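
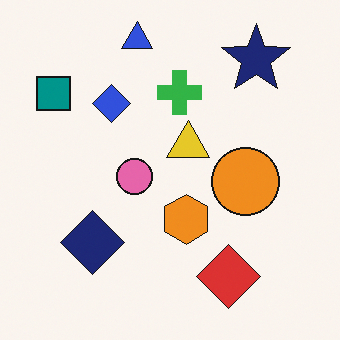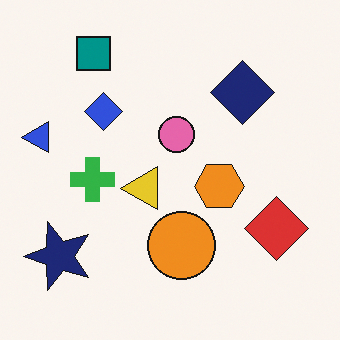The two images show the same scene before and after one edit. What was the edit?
The second image is the first transposed (reflected across the top-left ↔ bottom-right diagonal).

Shapes have swapped their row and column positions — what was in the top-right is now in the bottom-left — a diagonal reflection.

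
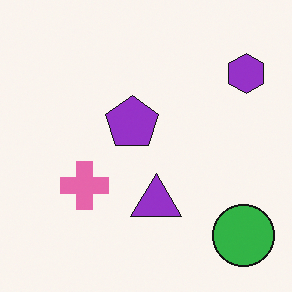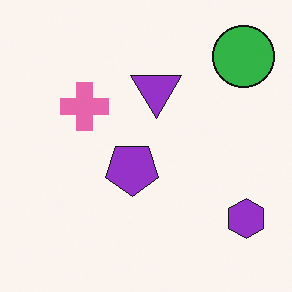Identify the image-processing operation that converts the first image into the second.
It was flipped vertically (top ↔ bottom).

The green circle is in the bottom-right of the first image and the top-right of the second — shapes on opposite sides of the horizontal midline have swapped in a mirror flip.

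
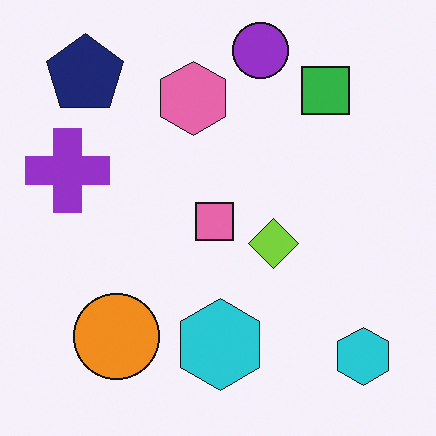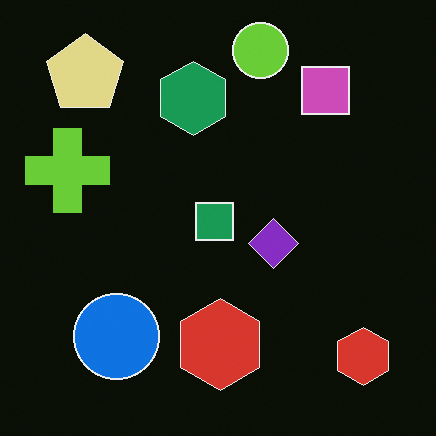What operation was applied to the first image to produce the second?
The image was color-inverted (negative).

The light background has become dark and every shape's color is its complement — a photographic negative.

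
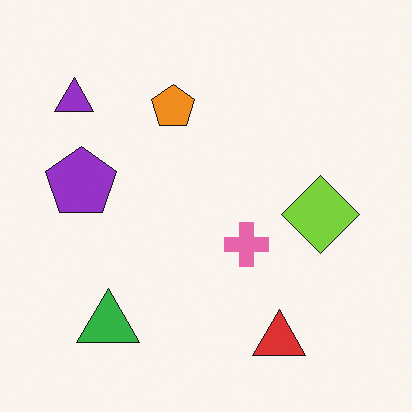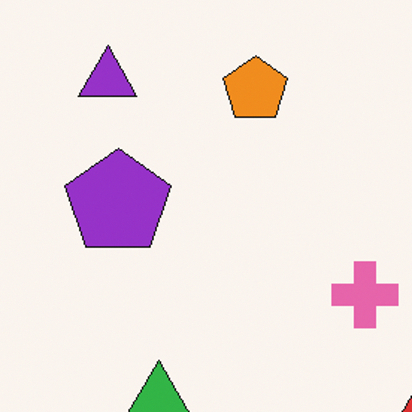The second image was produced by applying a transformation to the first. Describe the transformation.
The image was cropped slightly and scaled back up.

The visible shapes are larger and the field of view is narrower; shapes near the original edges may be partly or wholly outside the frame — a crop-and-rescale.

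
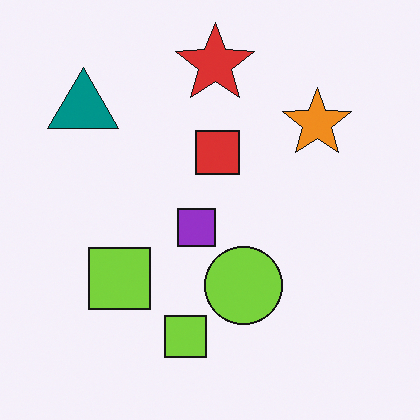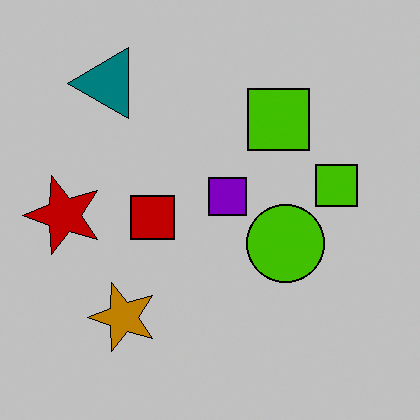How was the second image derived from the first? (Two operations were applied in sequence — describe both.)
This is the original image transposed (reflected across the top-left ↔ bottom-right diagonal), then heavily posterized to just a handful of flat colors.

Shapes have swapped their row and column positions — what was in the top-right is now in the bottom-left — a diagonal reflection. Each flat color has snapped to a coarser quantized level — most visibly, the near-white background has dropped to a flat grey.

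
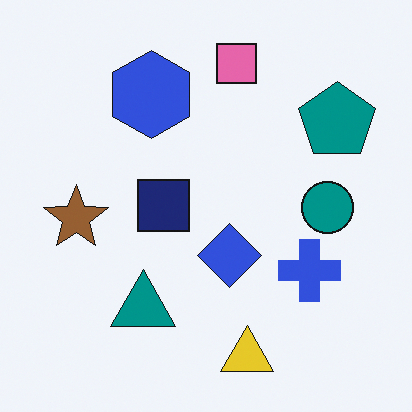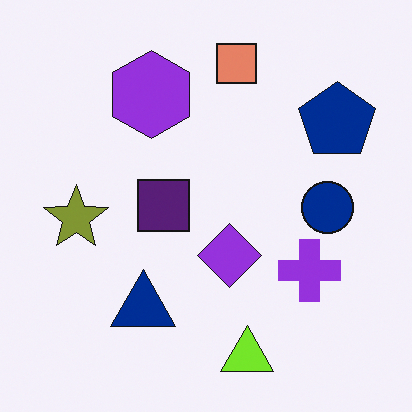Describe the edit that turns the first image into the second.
The image was hue-shifted by a small amount.

Every shape's color has rotated by the same amount around the hue wheel — a uniform hue shift.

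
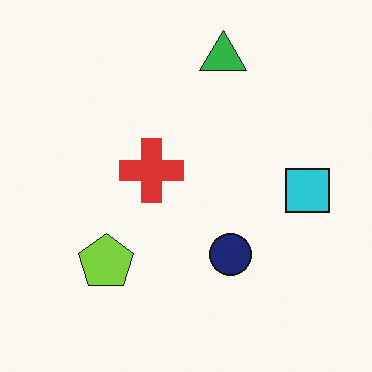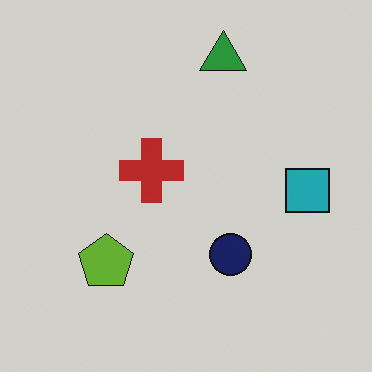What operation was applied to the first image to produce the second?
It was slightly darkened.

Every pixel — background and shapes alike — is uniformly darkened.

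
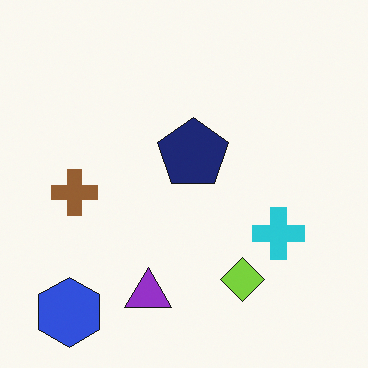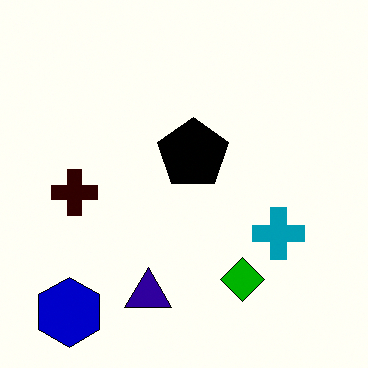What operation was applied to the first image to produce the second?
The second image is the first given much higher contrast.

Tones are pushed away from mid-grey across the whole image — a global contrast change.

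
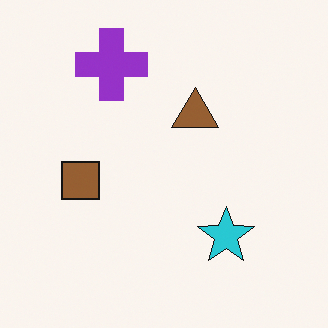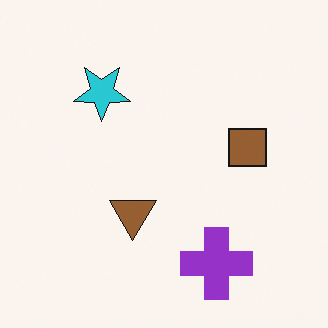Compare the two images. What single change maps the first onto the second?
The image was rotated 180°.

The purple cross sits in the top of the first image and the bottom of the second — consistent with a whole-image 180° rotation.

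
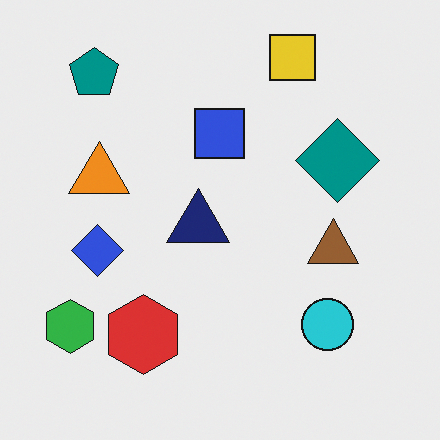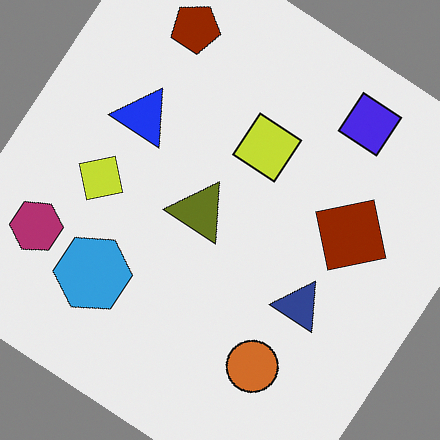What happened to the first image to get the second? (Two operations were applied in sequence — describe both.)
The image was hue-shifted through roughly half the color wheel, then rotated clockwise by a large amount — several tens of degrees.

Every shape's color has rotated by the same amount around the hue wheel — a uniform hue shift. Every shape is tilted by the same angle and the image corners show triangular fill wedges — a whole-image rotation by a non-right angle.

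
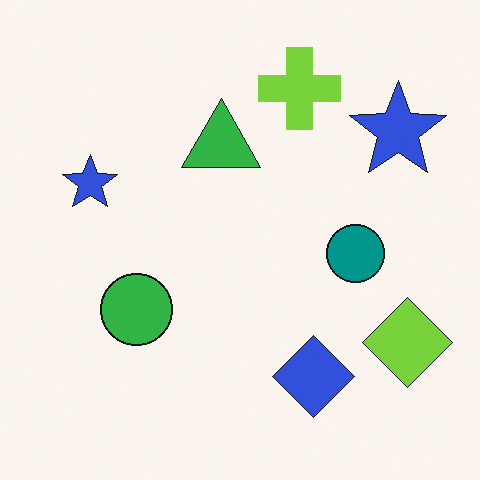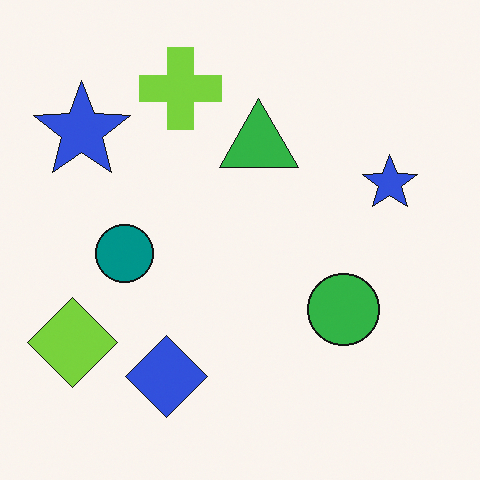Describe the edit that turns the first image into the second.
The image was flipped horizontally (left ↔ right).

The lime diamond is in the bottom-right of the first image and the bottom-left of the second — shapes on opposite sides of the vertical midline have swapped in a mirror flip.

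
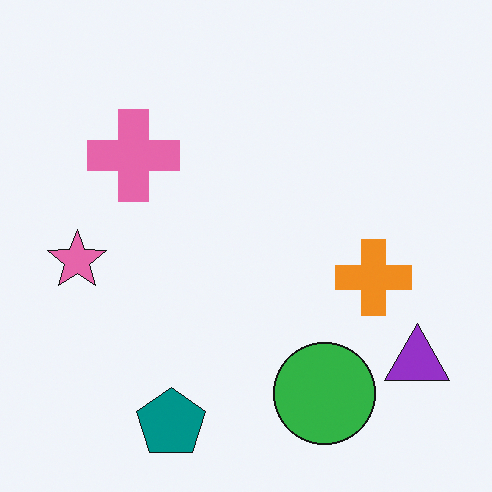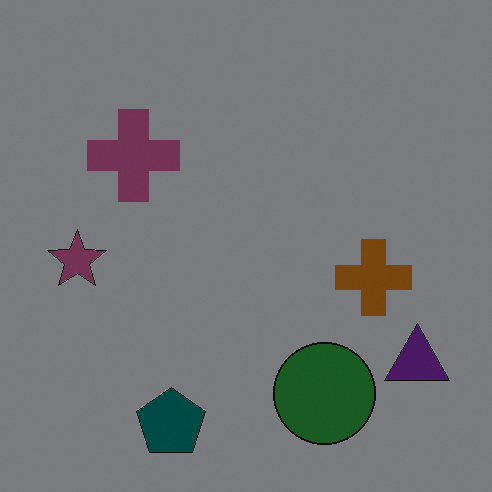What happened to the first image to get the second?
It was substantially darkened.

Every pixel — background and shapes alike — is uniformly darkened.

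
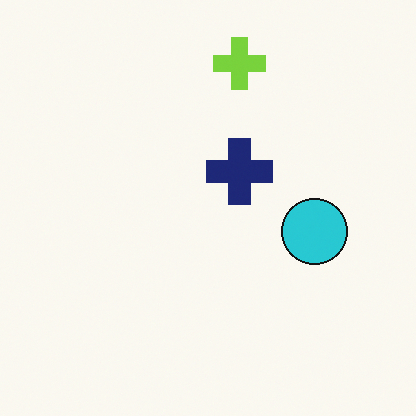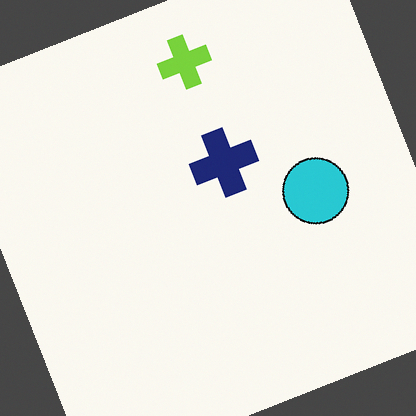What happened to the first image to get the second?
The image was rotated counter-clockwise by a moderate amount.

Every shape is tilted by the same angle and the image corners show triangular fill wedges — a whole-image rotation by a non-right angle.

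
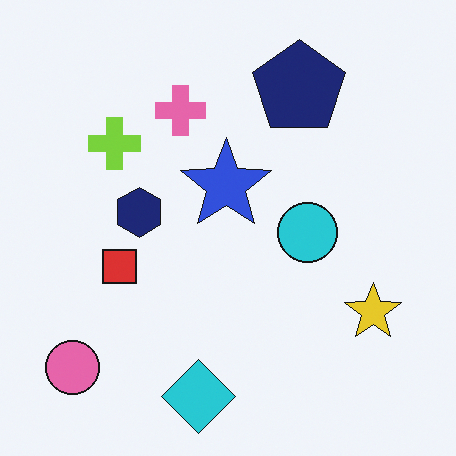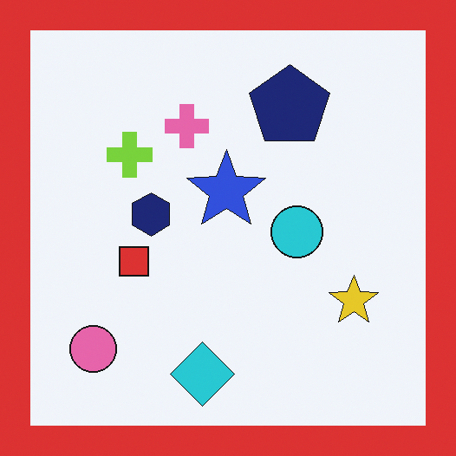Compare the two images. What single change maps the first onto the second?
The transformation is: framed with a red border.

A solid red frame runs around the edge of the second image, with the content slightly shrunk inside it.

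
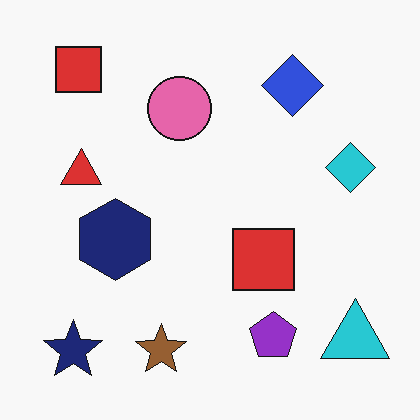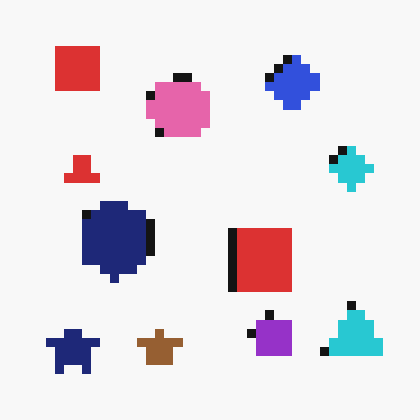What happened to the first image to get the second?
The second image is the first coarsely pixelated.

Shapes are reduced to large square blocks; fine edges and outlines are lost — a downscale-then-upscale (mosaic) effect.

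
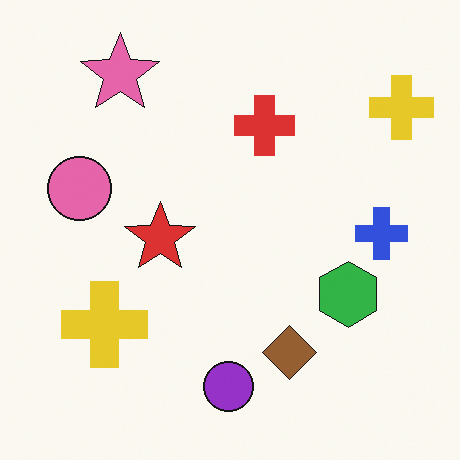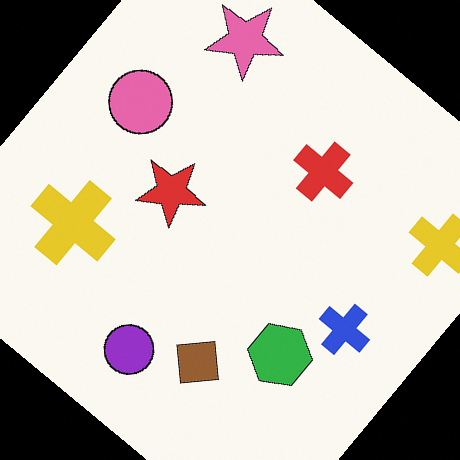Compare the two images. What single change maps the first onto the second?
The transformation is: rotated clockwise by a large amount — several tens of degrees.

Every shape is tilted by the same angle and the image corners show triangular fill wedges — a whole-image rotation by a non-right angle.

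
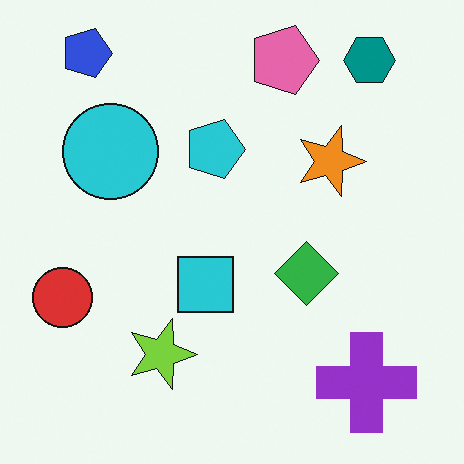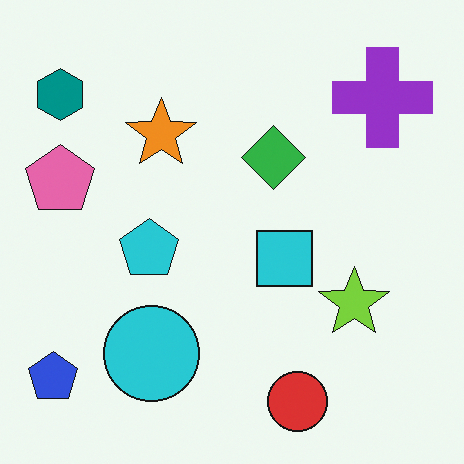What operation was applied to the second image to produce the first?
The transformation is: rotated 90° clockwise.

The blue pentagon sits in the bottom-left of the second image and the top-left of the first — consistent with a whole-image 90° clockwise rotation.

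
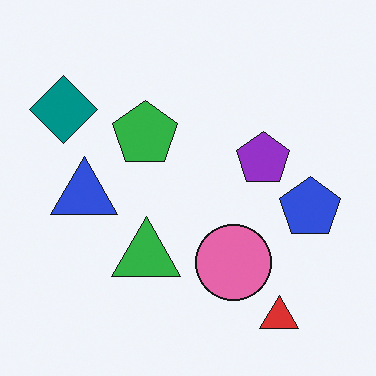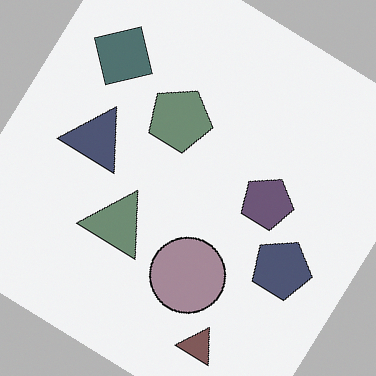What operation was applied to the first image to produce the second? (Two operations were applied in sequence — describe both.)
This is the original image made much more muted (saturation change), then rotated clockwise by a large amount — several tens of degrees.

All colors are more muted and greyish — a global saturation change. Every shape is tilted by the same angle and the image corners show triangular fill wedges — a whole-image rotation by a non-right angle.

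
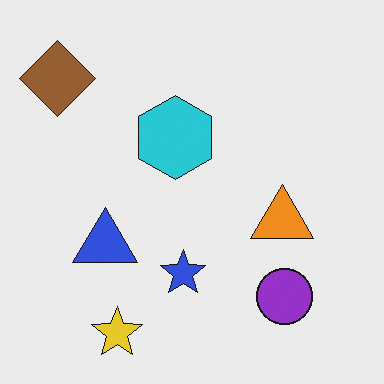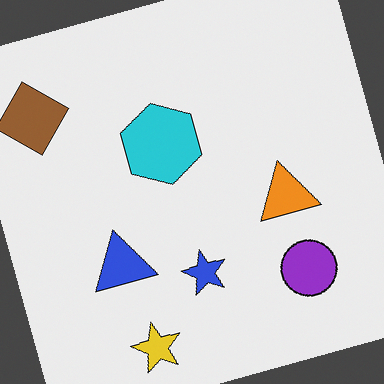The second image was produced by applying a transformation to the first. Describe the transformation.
Rotated counter-clockwise by a moderate amount.

Every shape is tilted by the same angle and the image corners show triangular fill wedges — a whole-image rotation by a non-right angle.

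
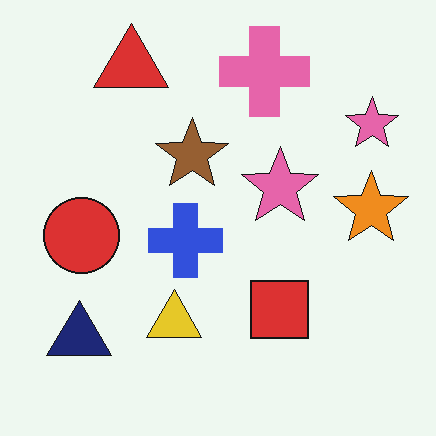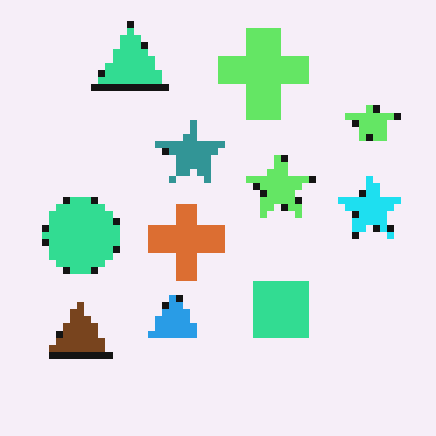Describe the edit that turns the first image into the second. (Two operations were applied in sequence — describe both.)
The second image is the first hue-shifted noticeably, then pixelated into visible square blocks.

Every shape's color has rotated by the same amount around the hue wheel — a uniform hue shift. Shapes are reduced to large square blocks; fine edges and outlines are lost — a downscale-then-upscale (mosaic) effect.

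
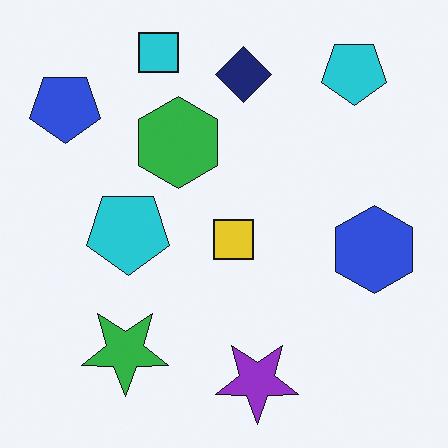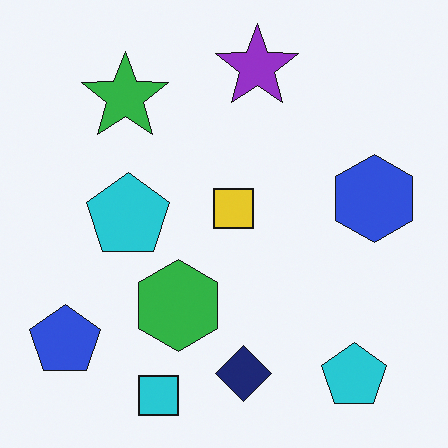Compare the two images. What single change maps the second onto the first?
This is the original image flipped vertically (top ↔ bottom).

The cyan square is in the bottom of the second image and the top of the first — shapes on opposite sides of the horizontal midline have swapped in a mirror flip.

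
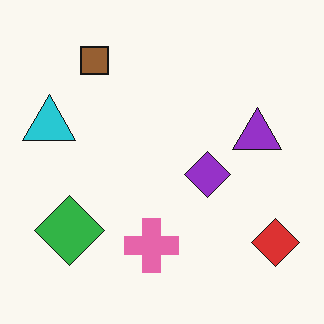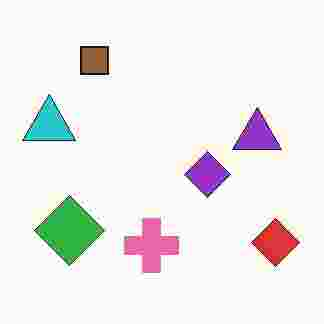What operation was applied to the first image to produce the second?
The second image is the first heavily JPEG-compressed with obvious blocking artifacts.

Blocky 8×8 compression artifacts appear around shape edges and the flat background shows ringing — characteristic JPEG degradation.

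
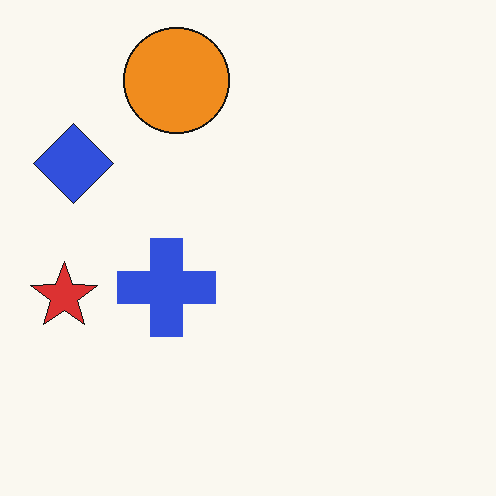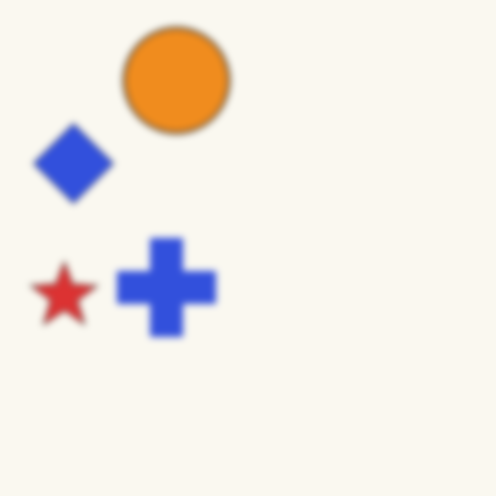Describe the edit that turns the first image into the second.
The image was noticeably gaussian-blurred.

Shape edges and outlines are uniformly softened across the whole image.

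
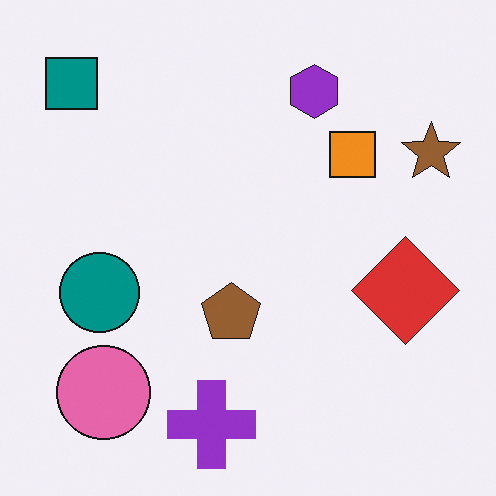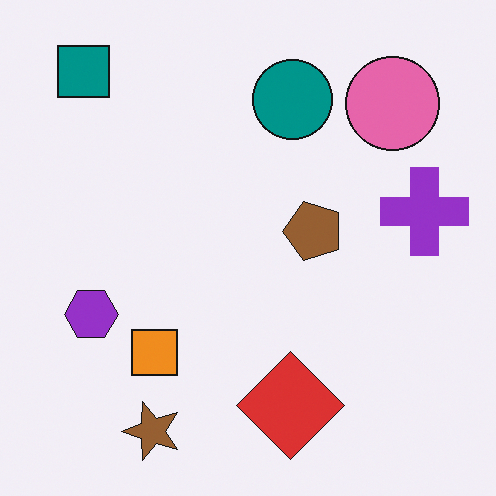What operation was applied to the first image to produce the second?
The transformation is: transposed (reflected across the top-left ↔ bottom-right diagonal).

Shapes have swapped their row and column positions — what was in the top-right is now in the bottom-left — a diagonal reflection.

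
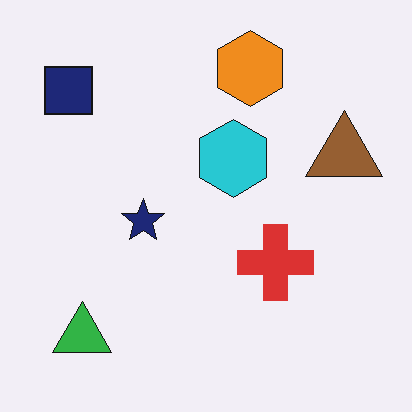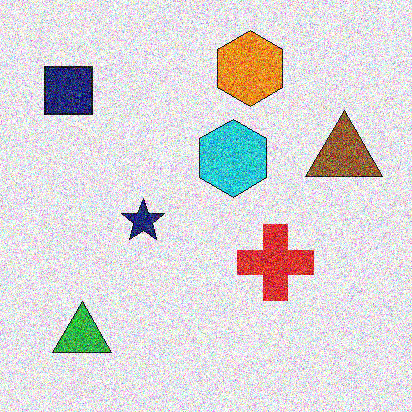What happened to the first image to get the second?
The transformation is: degraded with strong gaussian noise.

Random speckle covers the whole image, including the flat background.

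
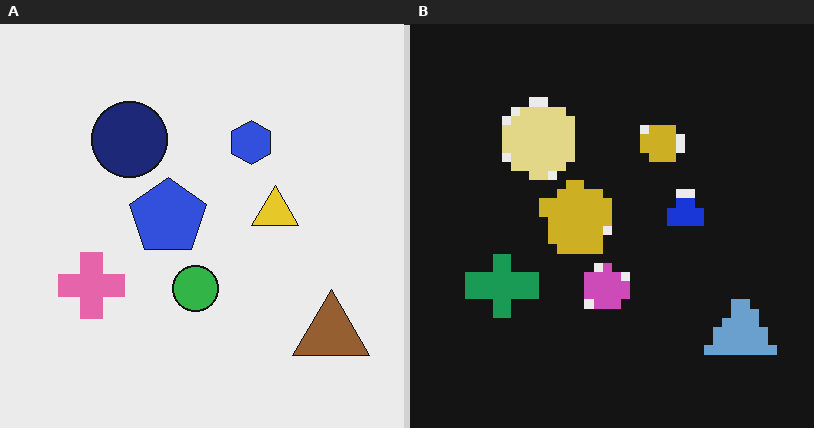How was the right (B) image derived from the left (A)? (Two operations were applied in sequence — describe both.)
The image was color-inverted (negative), then coarsely pixelated.

The light background has become dark and every shape's color is its complement — a photographic negative. Shapes are reduced to large square blocks; fine edges and outlines are lost — a downscale-then-upscale (mosaic) effect.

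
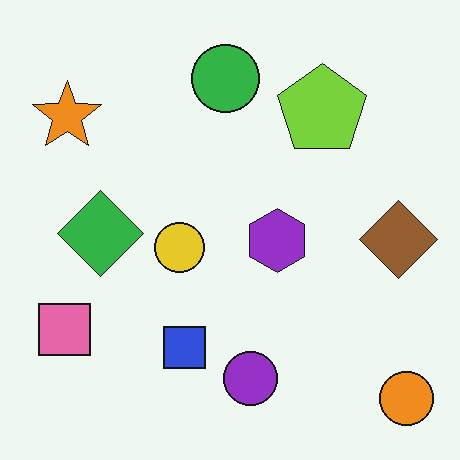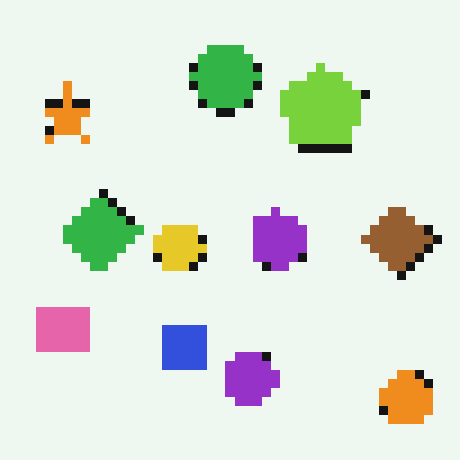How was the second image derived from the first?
Heavily pixelated into large blocks.

Shapes are reduced to large square blocks; fine edges and outlines are lost — a downscale-then-upscale (mosaic) effect.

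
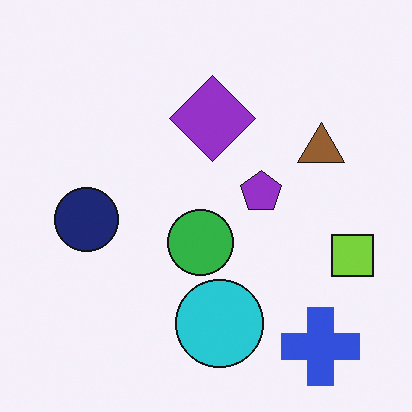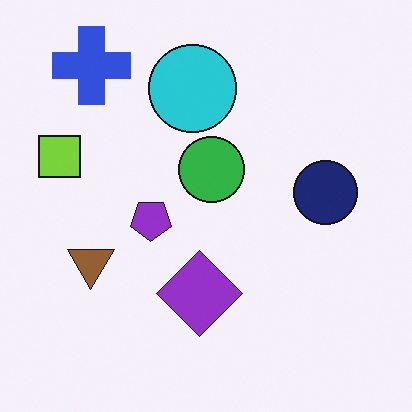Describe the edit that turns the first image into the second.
The transformation is: rotated 180°.

The blue cross sits in the bottom-right of the first image and the top-left of the second — consistent with a whole-image 180° rotation.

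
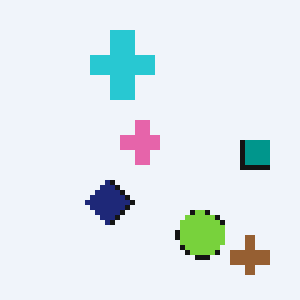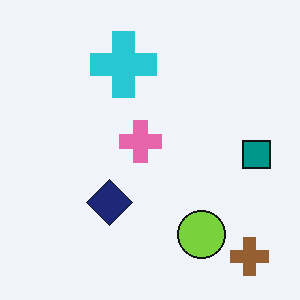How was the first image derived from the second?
This is the original image lightly pixelated (a mild mosaic effect).

Shapes are reduced to large square blocks; fine edges and outlines are lost — a downscale-then-upscale (mosaic) effect.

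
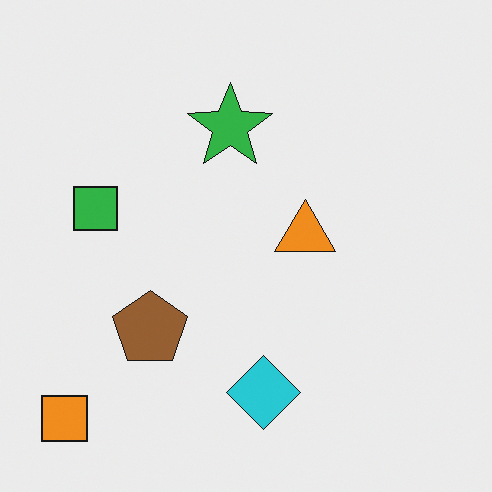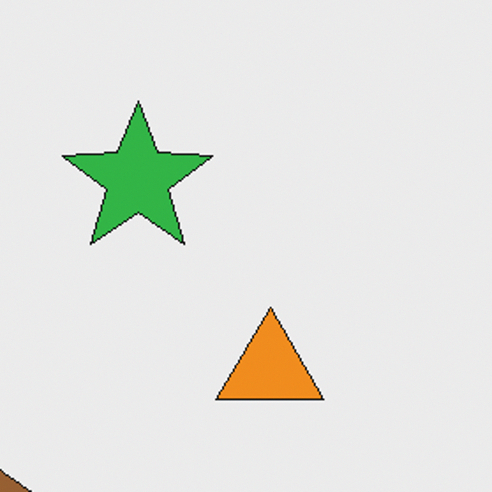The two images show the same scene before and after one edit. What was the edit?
The image was cropped tightly and scaled back up.

The visible shapes are larger and the field of view is narrower; shapes near the original edges may be partly or wholly outside the frame — a crop-and-rescale.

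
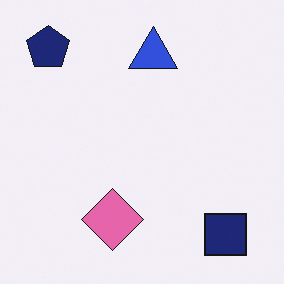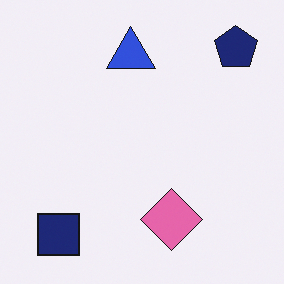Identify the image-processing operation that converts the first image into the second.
This is the original image flipped horizontally (left ↔ right).

The navy pentagon is in the top-left of the first image and the top-right of the second — shapes on opposite sides of the vertical midline have swapped in a mirror flip.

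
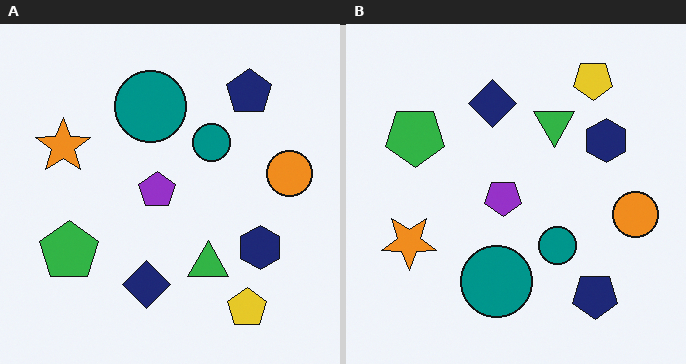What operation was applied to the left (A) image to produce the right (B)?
The image was flipped vertically (top ↔ bottom).

The yellow pentagon is in the bottom-right of the left (A) image and the top-right of the right (B) — shapes on opposite sides of the horizontal midline have swapped in a mirror flip.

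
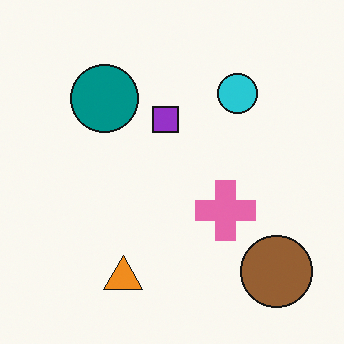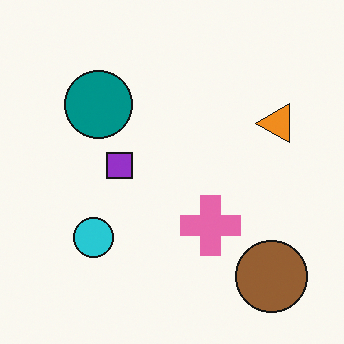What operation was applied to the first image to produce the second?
Transposed (reflected across the top-left ↔ bottom-right diagonal).

Shapes have swapped their row and column positions — what was in the top-right is now in the bottom-left — a diagonal reflection.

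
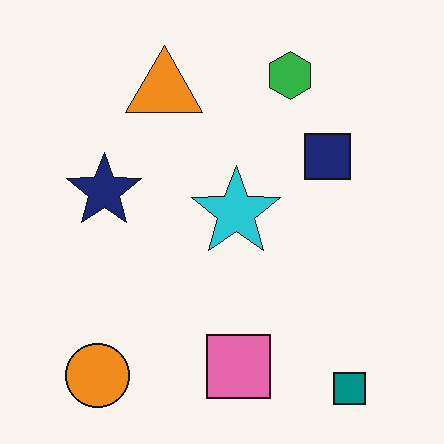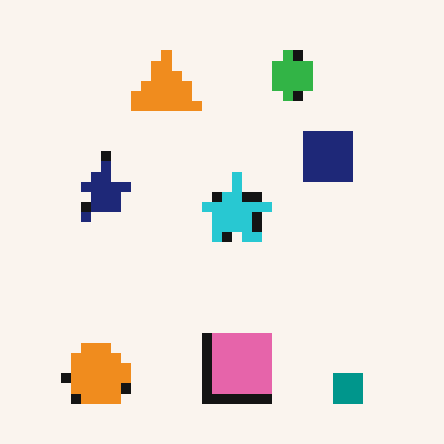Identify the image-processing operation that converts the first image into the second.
The second image is the first heavily pixelated into large blocks.

Shapes are reduced to large square blocks; fine edges and outlines are lost — a downscale-then-upscale (mosaic) effect.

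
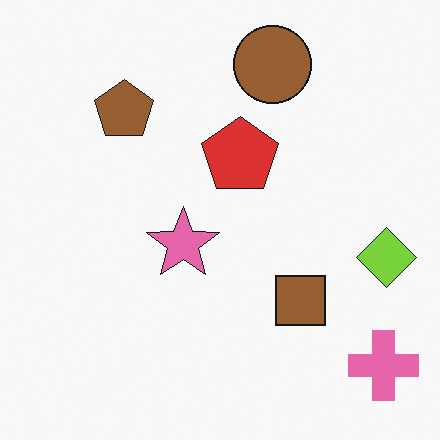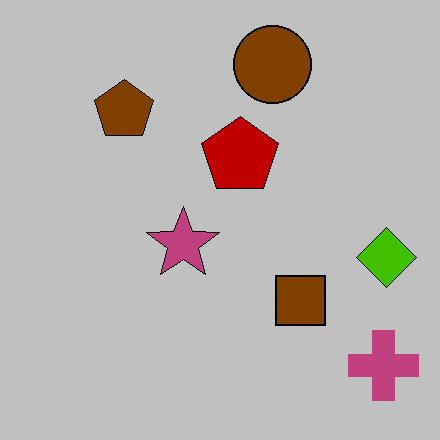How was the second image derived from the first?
It was aggressively posterized.

Each flat color has snapped to a coarser quantized level — most visibly, the near-white background has dropped to a flat grey.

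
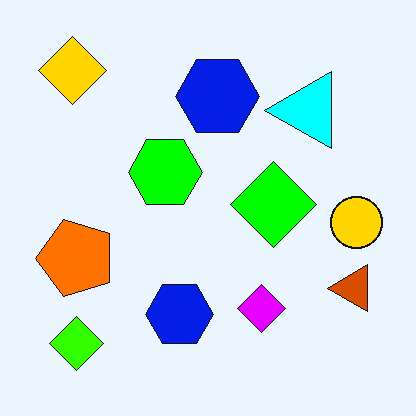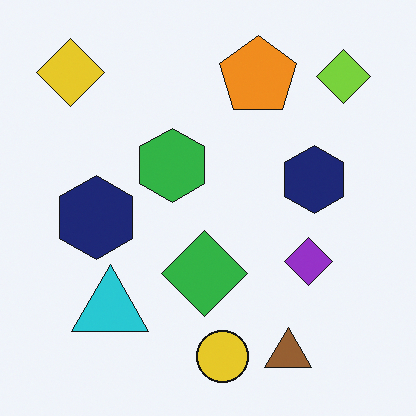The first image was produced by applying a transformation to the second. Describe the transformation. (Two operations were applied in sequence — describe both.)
The image was transposed (reflected across the top-left ↔ bottom-right diagonal), then made much more vivid (saturation change).

Shapes have swapped their row and column positions — what was in the top-right is now in the bottom-left — a diagonal reflection. All colors are more vivid — a global saturation change.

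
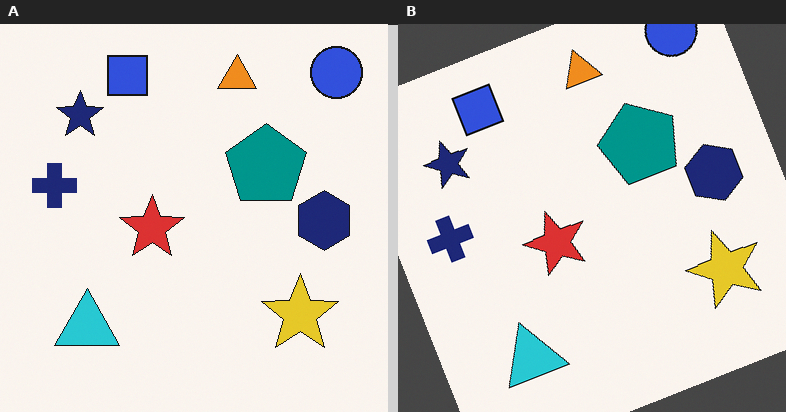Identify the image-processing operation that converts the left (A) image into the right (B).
This is the original image rotated counter-clockwise by a moderate amount.

Every shape is tilted by the same angle and the image corners show triangular fill wedges — a whole-image rotation by a non-right angle.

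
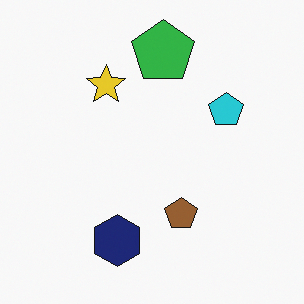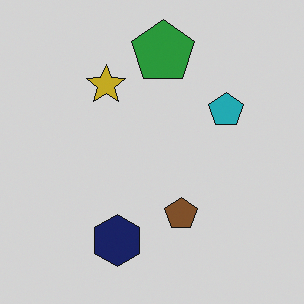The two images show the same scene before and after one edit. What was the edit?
The second image is the first slightly darkened.

Every pixel — background and shapes alike — is uniformly darkened.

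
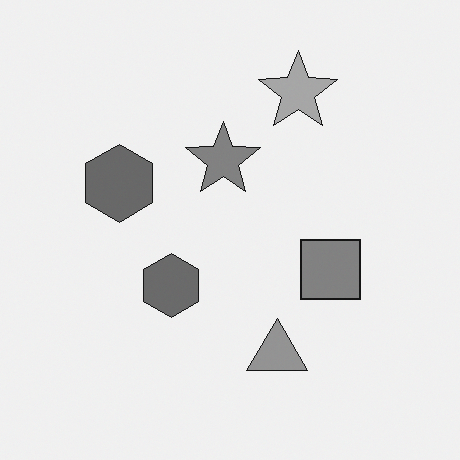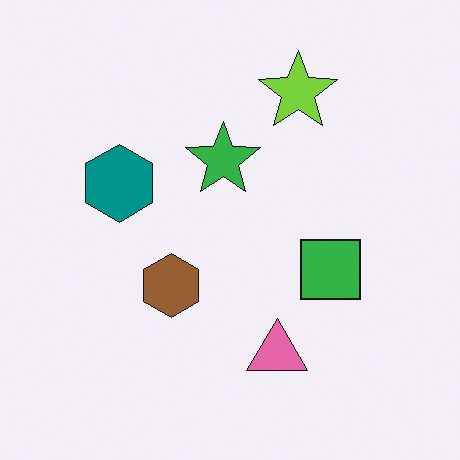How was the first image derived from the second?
The image was converted to grayscale.

All color is removed — every shape is now a shade of grey.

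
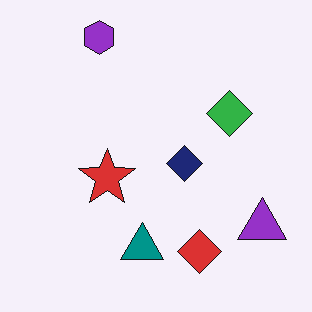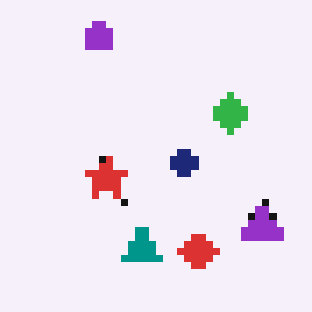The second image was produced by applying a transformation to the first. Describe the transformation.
The transformation is: moderately pixelated.

Shapes are reduced to large square blocks; fine edges and outlines are lost — a downscale-then-upscale (mosaic) effect.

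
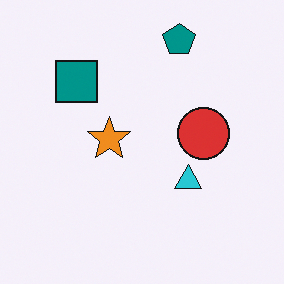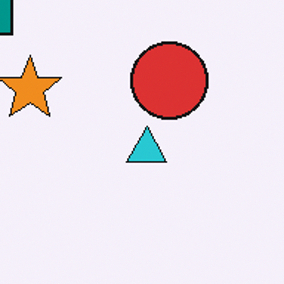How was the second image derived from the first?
It was cropped slightly and scaled back up.

The visible shapes are larger and the field of view is narrower; shapes near the original edges may be partly or wholly outside the frame — a crop-and-rescale.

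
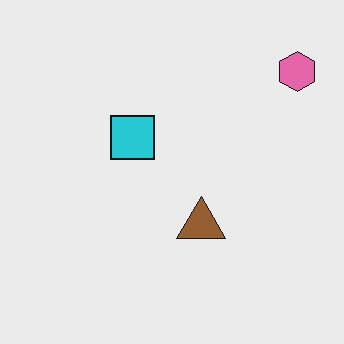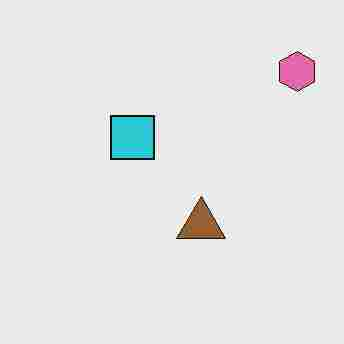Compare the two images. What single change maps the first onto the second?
This is the original image degraded with heavy JPEG compression.

Blocky 8×8 compression artifacts appear around shape edges and the flat background shows ringing — characteristic JPEG degradation.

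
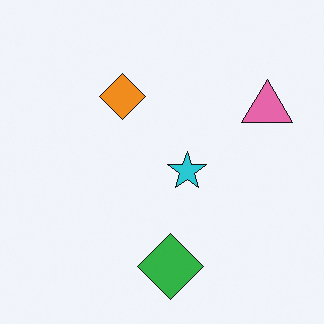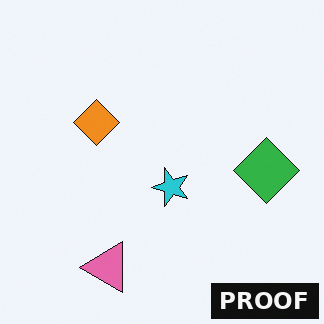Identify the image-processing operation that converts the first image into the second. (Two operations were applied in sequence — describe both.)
The transformation is: transposed (reflected across the top-left ↔ bottom-right diagonal), then watermarked with the text "PROOF" in the lower-right corner.

Shapes have swapped their row and column positions — what was in the top-right is now in the bottom-left — a diagonal reflection. A dark label reading "PROOF" appears in the lower-right corner.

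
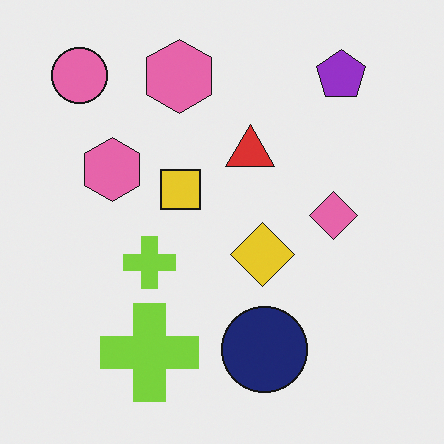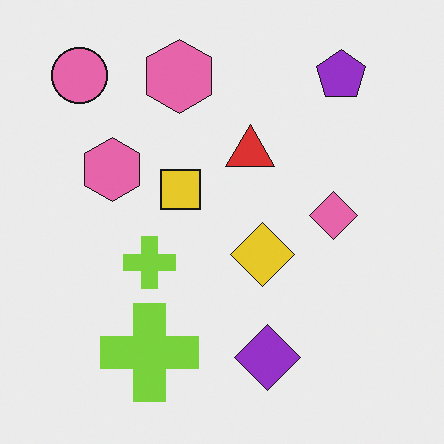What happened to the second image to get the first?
This is the original image overlaid with an additional navy circle.

A navy circle appears in the first image that is absent from the second.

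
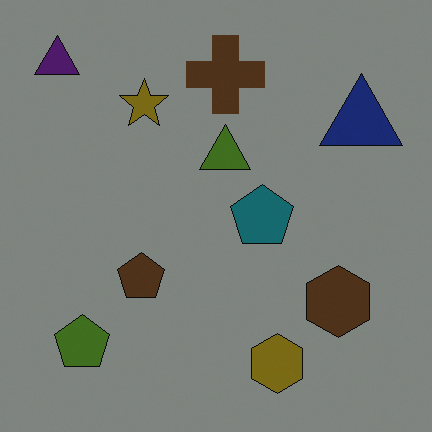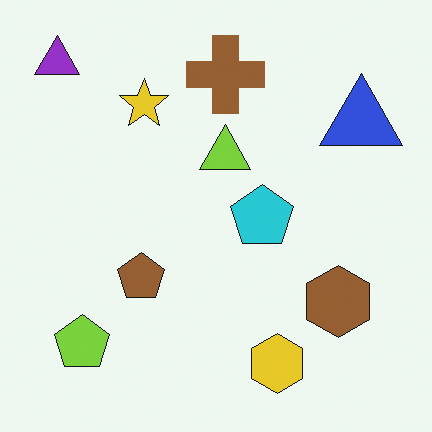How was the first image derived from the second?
It was substantially darkened.

Every pixel — background and shapes alike — is uniformly darkened.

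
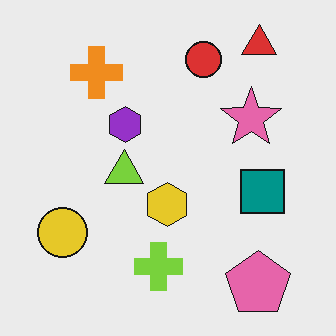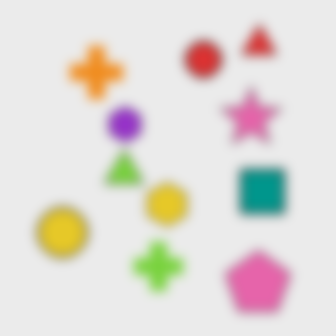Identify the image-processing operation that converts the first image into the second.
The transformation is: strongly gaussian-blurred.

Shape edges and outlines are uniformly softened across the whole image.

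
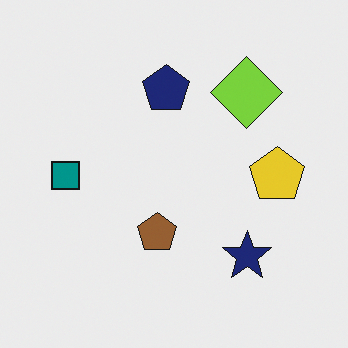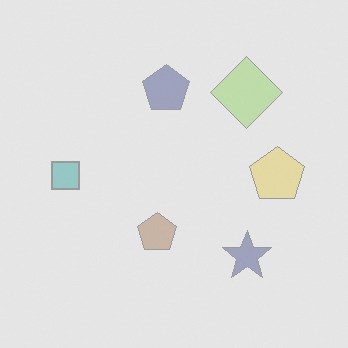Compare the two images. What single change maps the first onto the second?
Given much lower contrast.

Tones are pushed toward mid-grey across the whole image — a global contrast change.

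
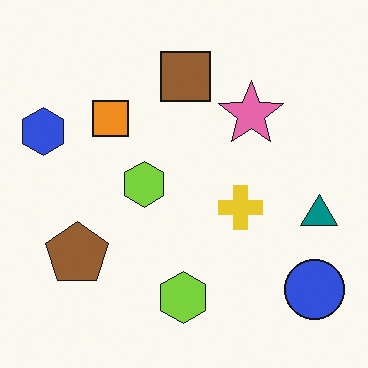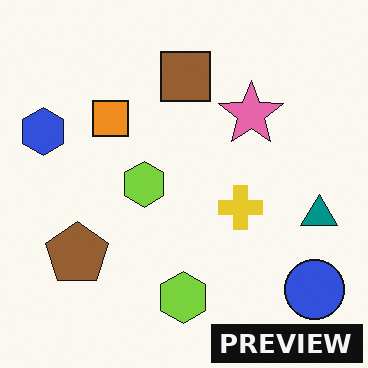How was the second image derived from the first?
It was watermarked with the text "PREVIEW" in the lower-right corner.

A dark label reading "PREVIEW" appears in the lower-right corner.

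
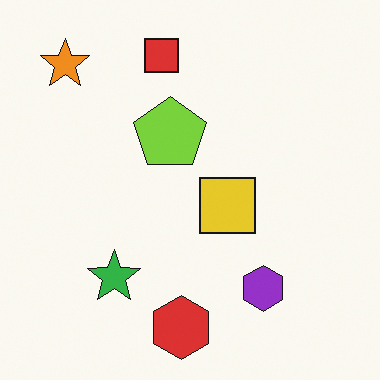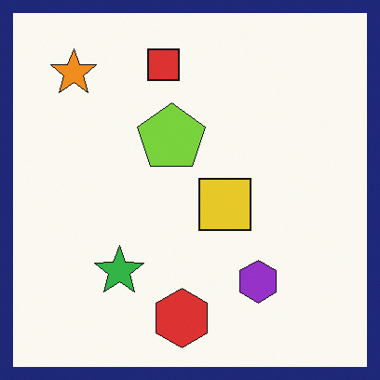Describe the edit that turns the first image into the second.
This is the original image framed with a navy border.

A solid navy frame runs around the edge of the second image, with the content slightly shrunk inside it.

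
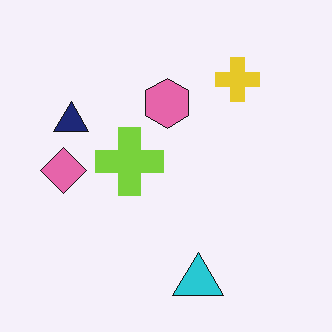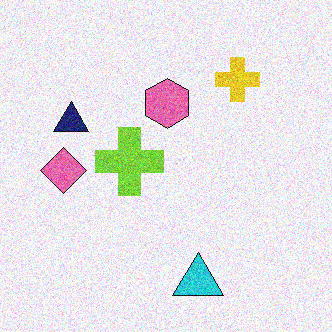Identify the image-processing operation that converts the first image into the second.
Degraded with moderate additive noise.

Random speckle covers the whole image, including the flat background.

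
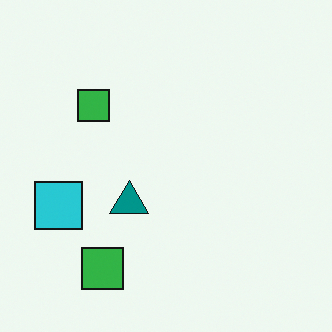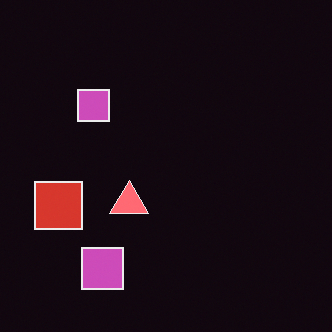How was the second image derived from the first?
The second image is the first color-inverted (negative).

The light background has become dark and every shape's color is its complement — a photographic negative.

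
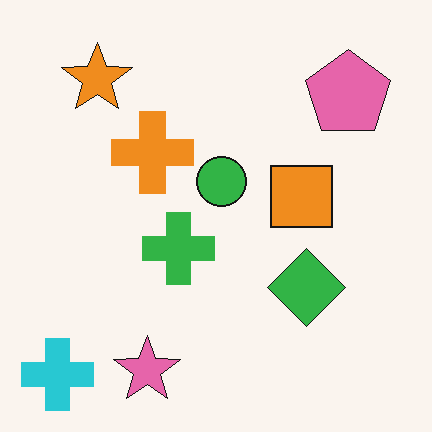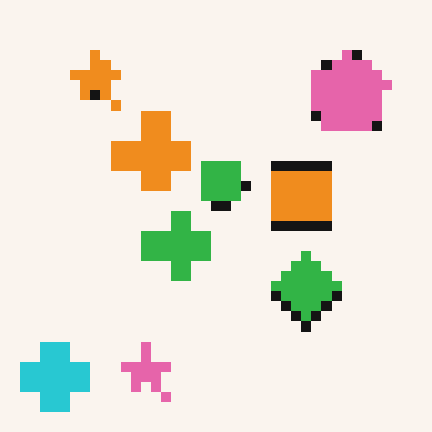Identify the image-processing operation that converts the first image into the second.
The image was heavily pixelated into large blocks.

Shapes are reduced to large square blocks; fine edges and outlines are lost — a downscale-then-upscale (mosaic) effect.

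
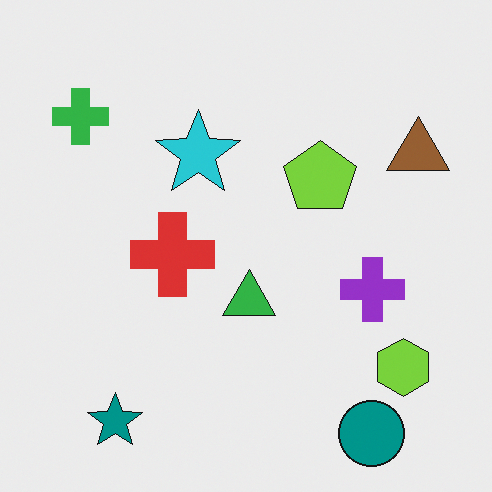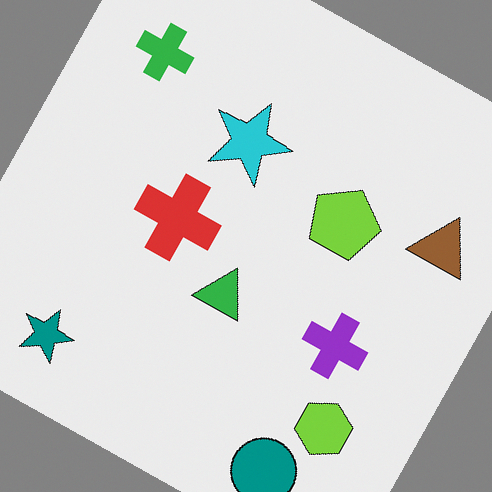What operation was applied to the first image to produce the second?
The second image is the first rotated clockwise by a clearly visible amount.

Every shape is tilted by the same angle and the image corners show triangular fill wedges — a whole-image rotation by a non-right angle.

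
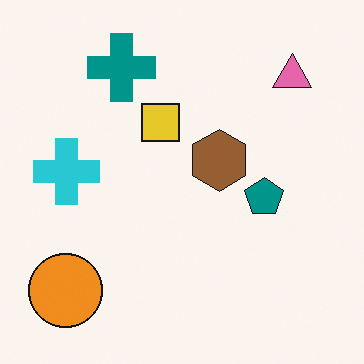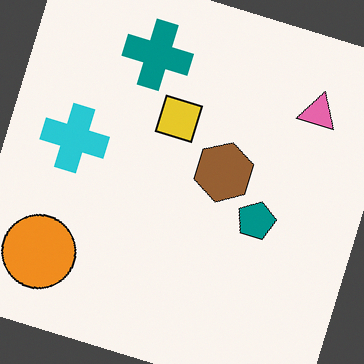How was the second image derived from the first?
This is the original image rotated clockwise by a moderate amount.

Every shape is tilted by the same angle and the image corners show triangular fill wedges — a whole-image rotation by a non-right angle.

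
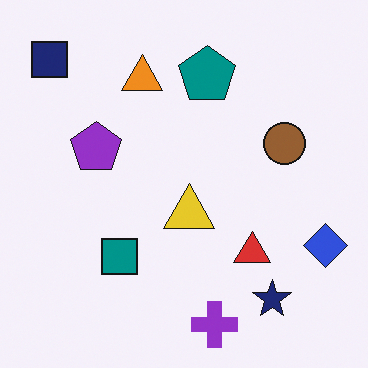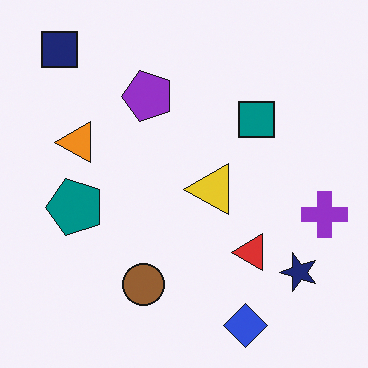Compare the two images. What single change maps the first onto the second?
It was transposed (reflected across the top-left ↔ bottom-right diagonal).

Shapes have swapped their row and column positions — what was in the top-right is now in the bottom-left — a diagonal reflection.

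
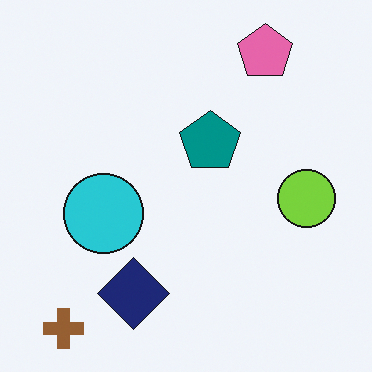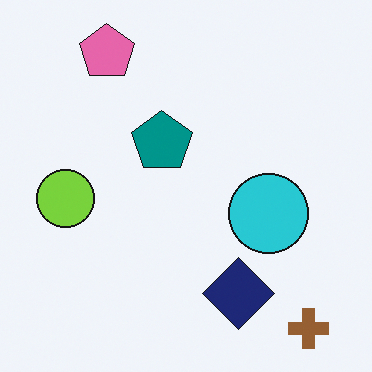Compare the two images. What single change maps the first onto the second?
Flipped horizontally (left ↔ right).

The brown cross is in the bottom-left of the first image and the bottom-right of the second — shapes on opposite sides of the vertical midline have swapped in a mirror flip.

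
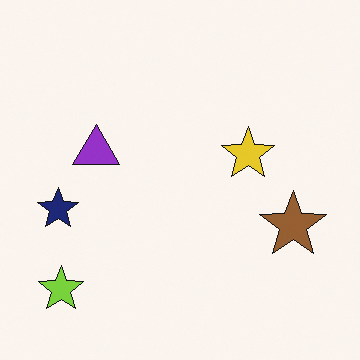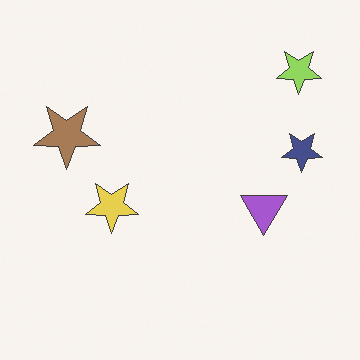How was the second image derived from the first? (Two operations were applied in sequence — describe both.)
The second image is the first given slightly reduced contrast, then rotated 180°.

Tones are pushed toward mid-grey across the whole image — a global contrast change. The lime star sits in the bottom-left of the first image and the top-right of the second — consistent with a whole-image 180° rotation.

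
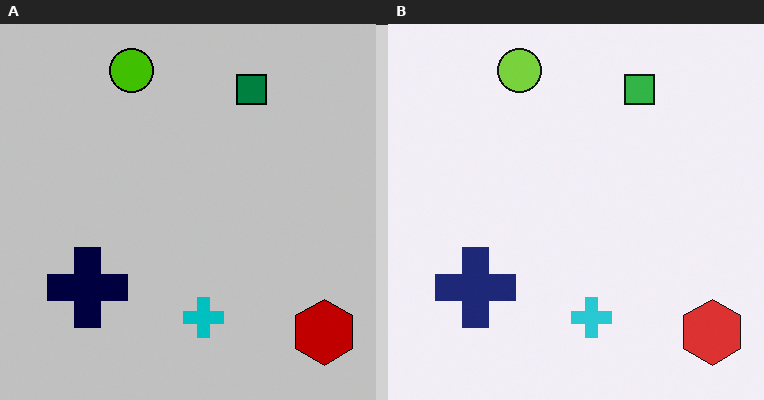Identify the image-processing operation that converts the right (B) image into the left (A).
This is the original image heavily posterized to just a handful of flat colors.

Each flat color has snapped to a coarser quantized level — most visibly, the near-white background has dropped to a flat grey.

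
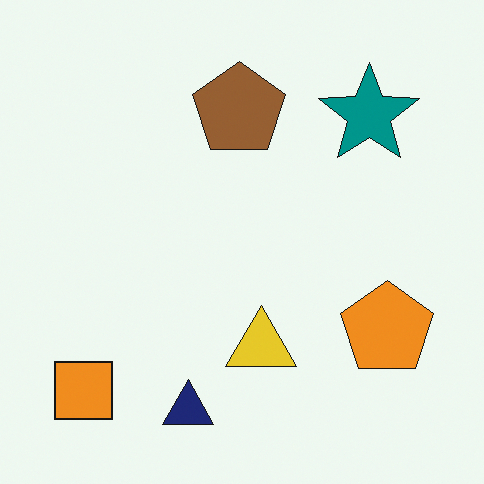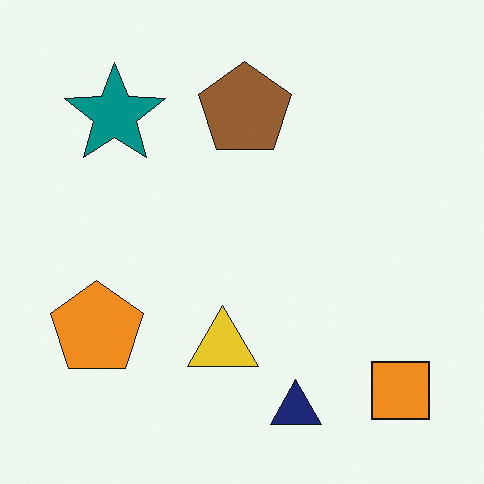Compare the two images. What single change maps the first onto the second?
Flipped horizontally (left ↔ right).

The orange square is in the bottom-left of the first image and the bottom-right of the second — shapes on opposite sides of the vertical midline have swapped in a mirror flip.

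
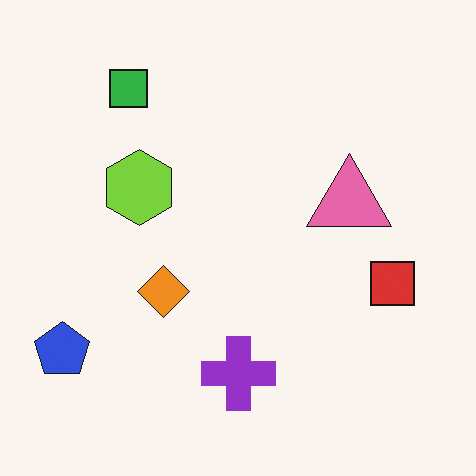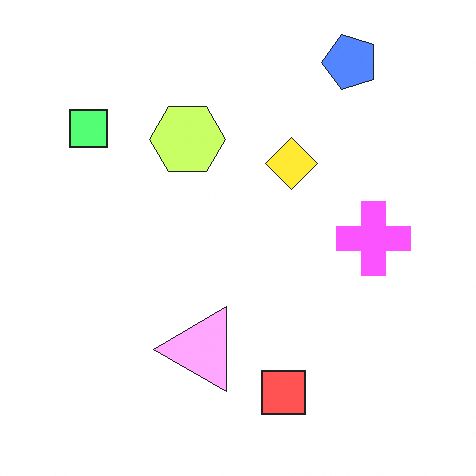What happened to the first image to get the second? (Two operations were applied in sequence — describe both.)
The transformation is: transposed (reflected across the top-left ↔ bottom-right diagonal), then substantially brightened.

Shapes have swapped their row and column positions — what was in the top-right is now in the bottom-left — a diagonal reflection. Every pixel — background and shapes alike — is uniformly brightened.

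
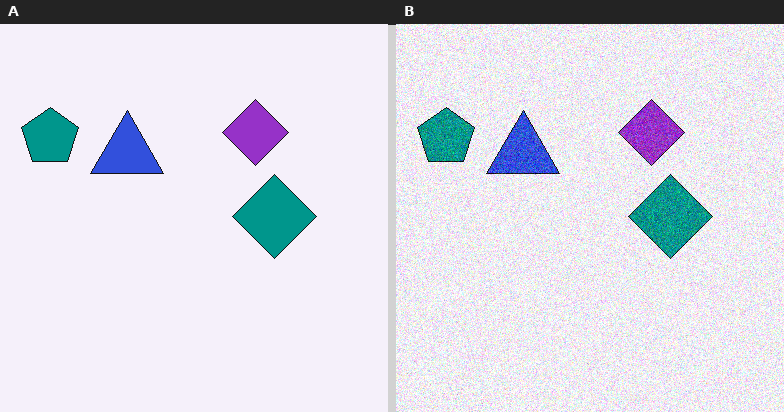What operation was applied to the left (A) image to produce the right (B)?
It was degraded with moderate additive noise.

Random speckle covers the whole image, including the flat background.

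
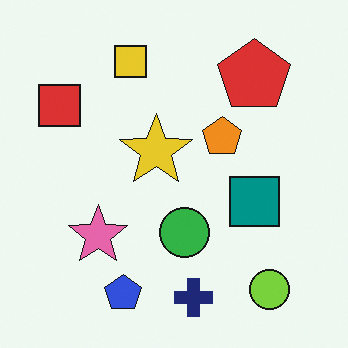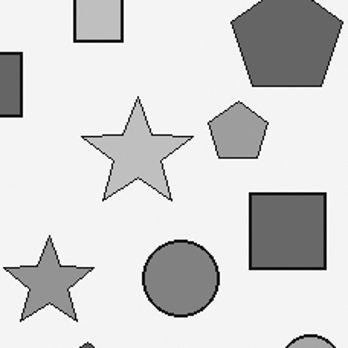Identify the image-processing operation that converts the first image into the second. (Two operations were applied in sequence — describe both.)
This is the original image converted to grayscale, then cropped slightly and scaled back up.

All color is removed — every shape is now a shade of grey. The visible shapes are larger and the field of view is narrower; shapes near the original edges may be partly or wholly outside the frame — a crop-and-rescale.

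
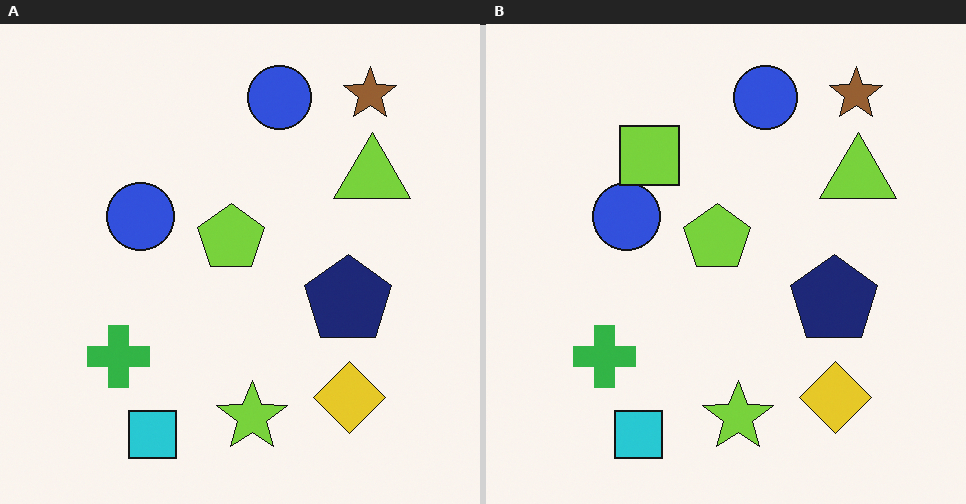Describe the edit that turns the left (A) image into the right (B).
This is the original image overlaid with an additional lime square.

A lime square appears in the right (B) image that is absent from the left (A).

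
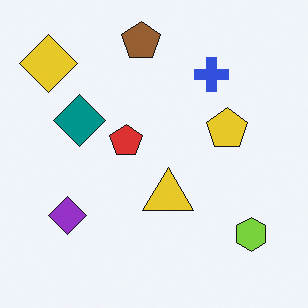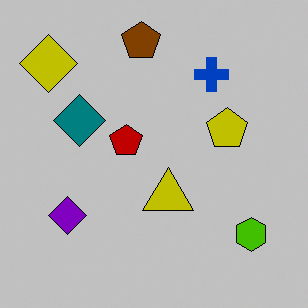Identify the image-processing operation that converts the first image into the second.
This is the original image aggressively posterized.

Each flat color has snapped to a coarser quantized level — most visibly, the near-white background has dropped to a flat grey.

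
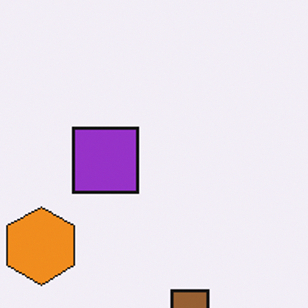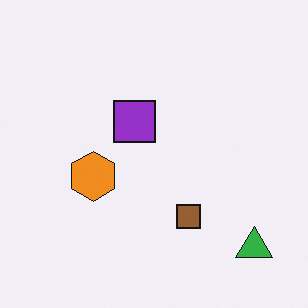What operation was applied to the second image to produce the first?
The first image is the second cropped to a modestly smaller region and rescaled.

The visible shapes are larger and the field of view is narrower; shapes near the original edges may be partly or wholly outside the frame — a crop-and-rescale.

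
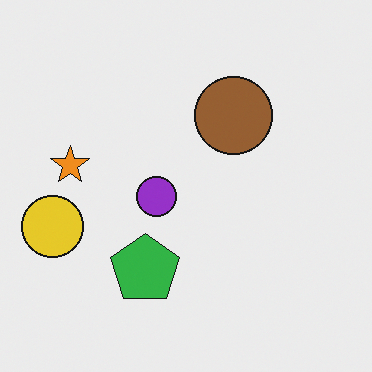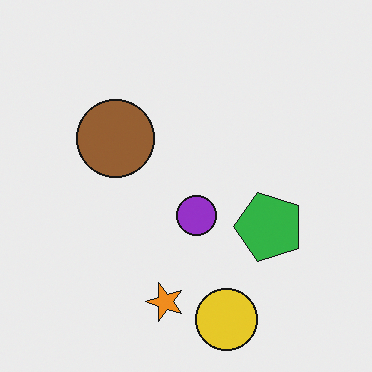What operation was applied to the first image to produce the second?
The image was rotated 90° counter-clockwise.

The yellow circle sits in the left of the first image and the bottom of the second — consistent with a whole-image 90° counter-clockwise rotation.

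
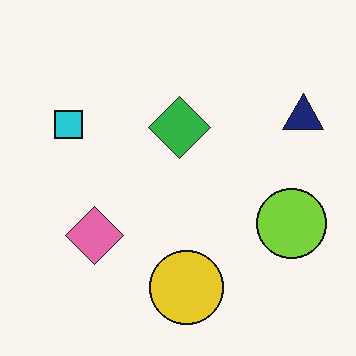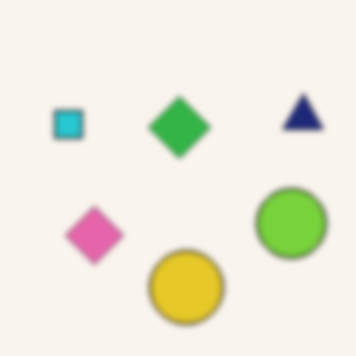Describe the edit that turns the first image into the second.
This is the original image noticeably gaussian-blurred.

Shape edges and outlines are uniformly softened across the whole image.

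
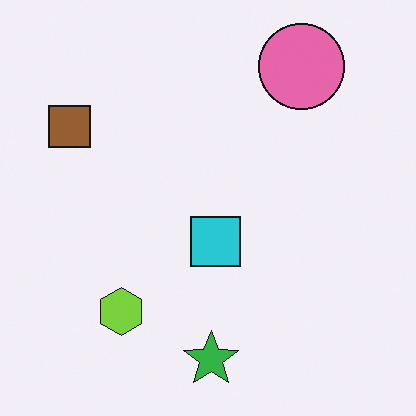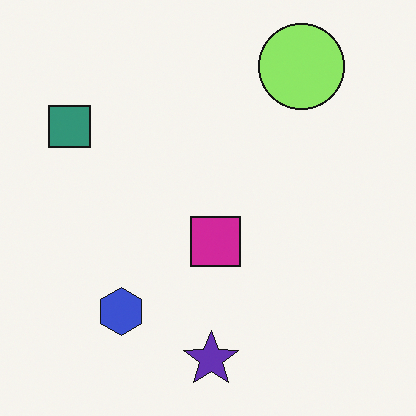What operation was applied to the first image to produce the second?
The second image is the first hue-shifted by a moderate amount.

Every shape's color has rotated by the same amount around the hue wheel — a uniform hue shift.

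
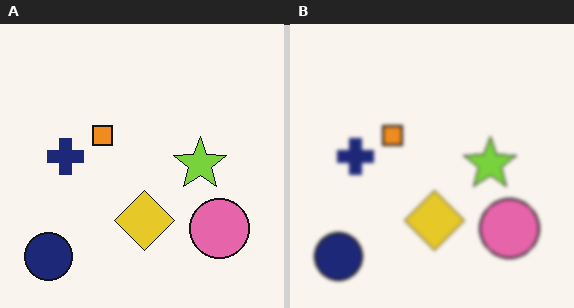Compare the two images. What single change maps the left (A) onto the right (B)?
The transformation is: given a subtle gaussian blur.

Shape edges and outlines are uniformly softened across the whole image.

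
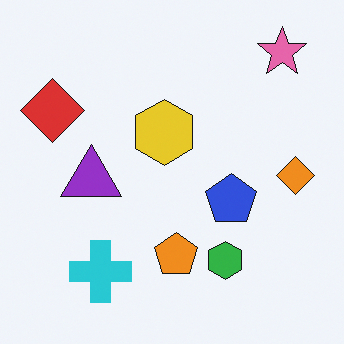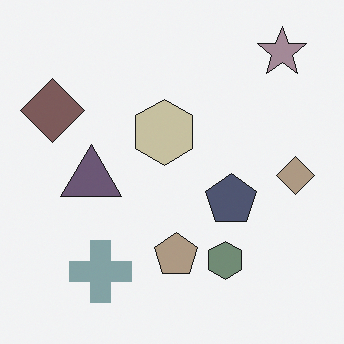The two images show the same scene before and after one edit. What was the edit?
Made much more muted (saturation change).

All colors are more muted and greyish — a global saturation change.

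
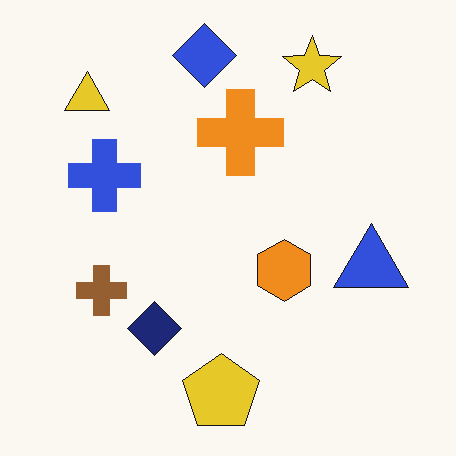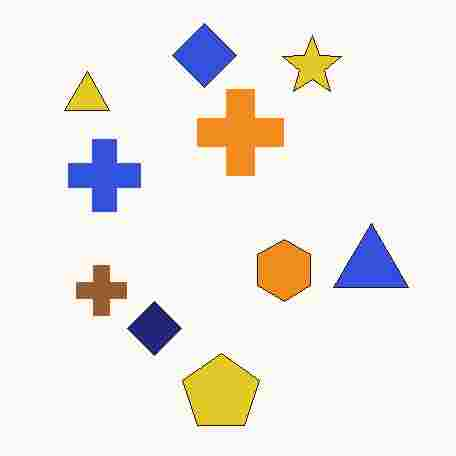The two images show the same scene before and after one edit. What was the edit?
It was degraded with heavy JPEG compression.

Blocky 8×8 compression artifacts appear around shape edges and the flat background shows ringing — characteristic JPEG degradation.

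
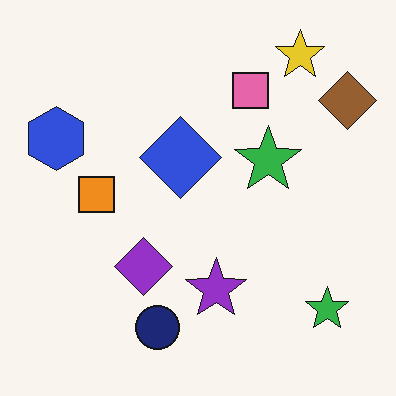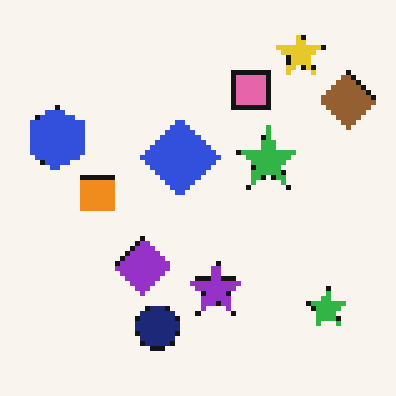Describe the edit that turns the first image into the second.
Mildly pixelated.

Shapes are reduced to large square blocks; fine edges and outlines are lost — a downscale-then-upscale (mosaic) effect.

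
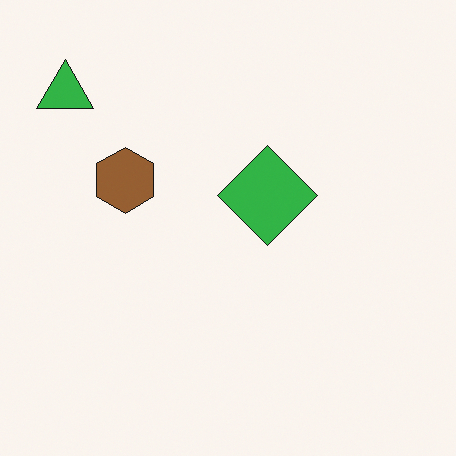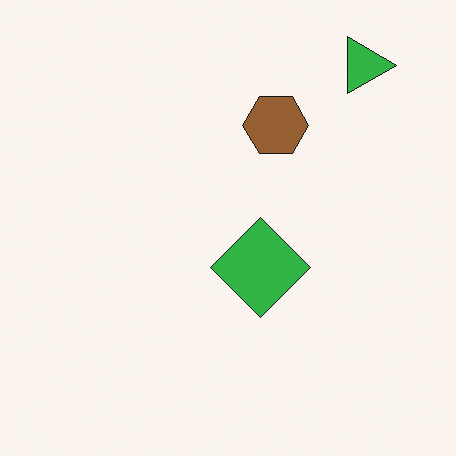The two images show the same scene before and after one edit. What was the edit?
It was rotated 90° clockwise.

The green triangle sits in the top-left of the first image and the top-right of the second — consistent with a whole-image 90° clockwise rotation.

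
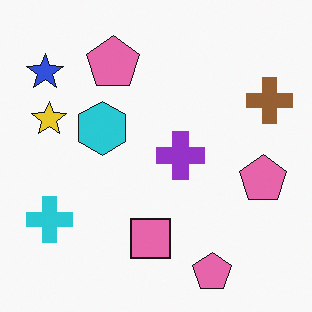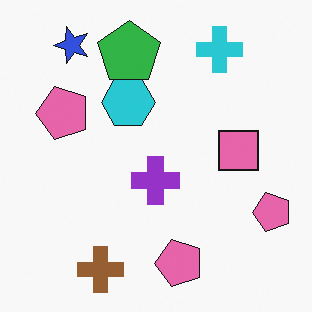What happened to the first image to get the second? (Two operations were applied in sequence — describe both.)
This is the original image transposed (reflected across the top-left ↔ bottom-right diagonal), then overlaid with an additional green pentagon.

Shapes have swapped their row and column positions — what was in the top-right is now in the bottom-left — a diagonal reflection. A green pentagon appears in the second image that is absent from the first.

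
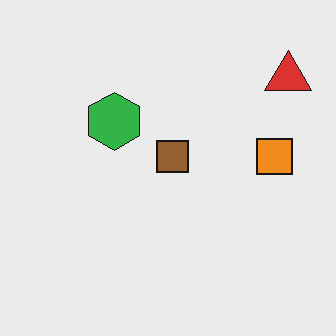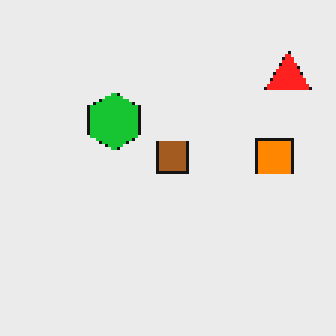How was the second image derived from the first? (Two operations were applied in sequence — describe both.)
The second image is the first slightly oversaturated, then lightly pixelated (a mild mosaic effect).

All colors are more vivid — a global saturation change. Shapes are reduced to large square blocks; fine edges and outlines are lost — a downscale-then-upscale (mosaic) effect.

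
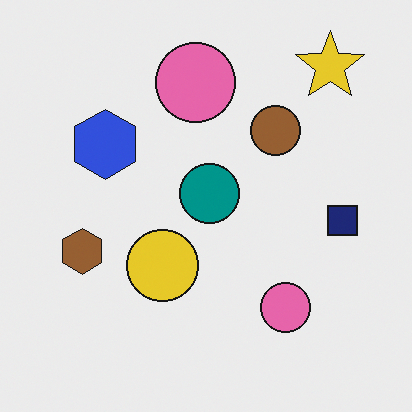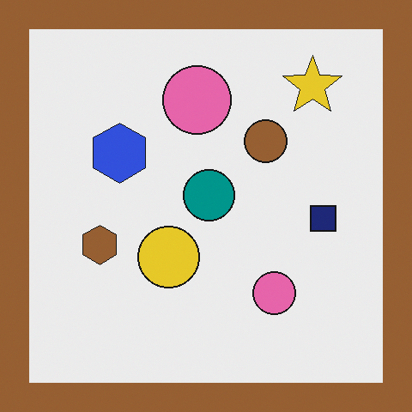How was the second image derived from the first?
It was framed with a brown border.

A solid brown frame runs around the edge of the second image, with the content slightly shrunk inside it.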